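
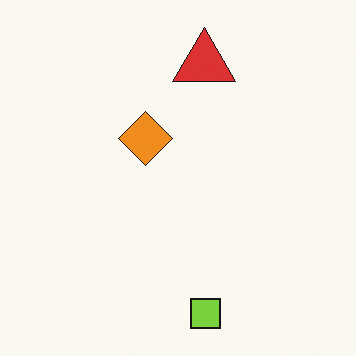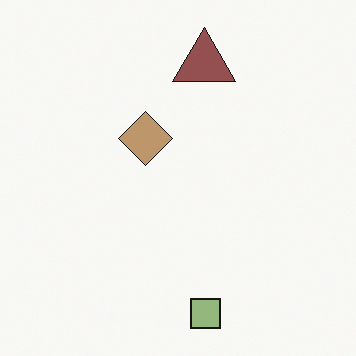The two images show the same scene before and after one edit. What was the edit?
Made much more muted (saturation change).

All colors are more muted and greyish — a global saturation change.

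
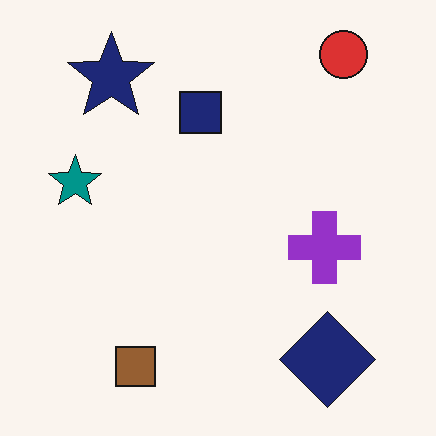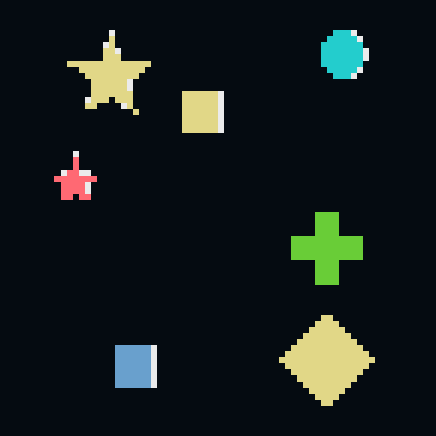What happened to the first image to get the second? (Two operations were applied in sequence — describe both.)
The transformation is: moderately pixelated, then color-inverted (negative).

Shapes are reduced to large square blocks; fine edges and outlines are lost — a downscale-then-upscale (mosaic) effect. The light background has become dark and every shape's color is its complement — a photographic negative.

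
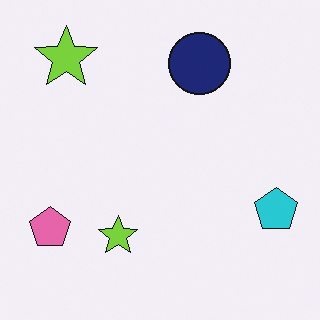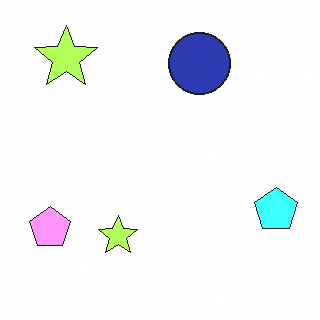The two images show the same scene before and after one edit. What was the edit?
Brightened a lot.

Every pixel — background and shapes alike — is uniformly brightened.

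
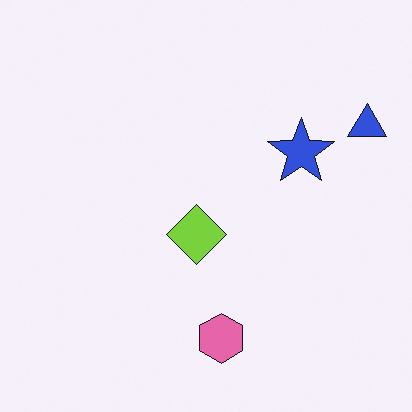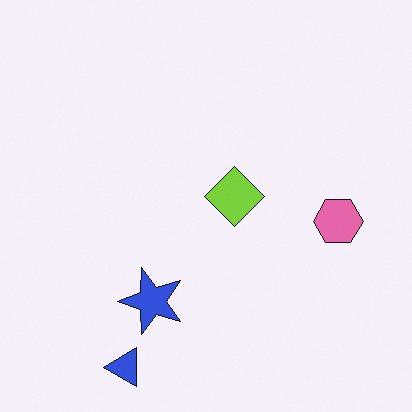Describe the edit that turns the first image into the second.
The transformation is: transposed (reflected across the top-left ↔ bottom-right diagonal).

Shapes have swapped their row and column positions — what was in the top-right is now in the bottom-left — a diagonal reflection.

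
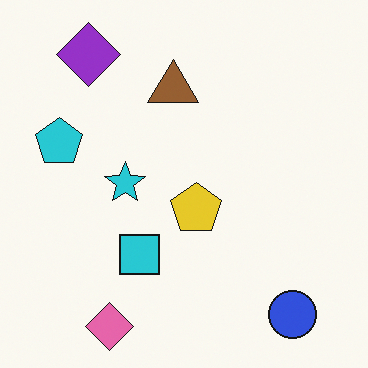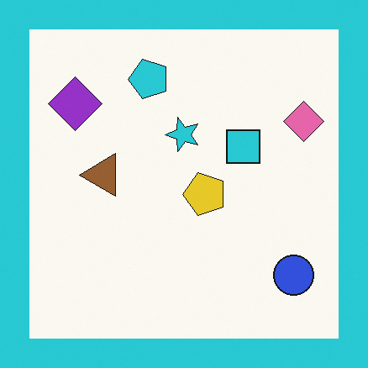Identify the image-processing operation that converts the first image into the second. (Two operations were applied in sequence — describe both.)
The second image is the first transposed (reflected across the top-left ↔ bottom-right diagonal), then framed with a cyan border.

Shapes have swapped their row and column positions — what was in the top-right is now in the bottom-left — a diagonal reflection. A solid cyan frame runs around the edge of the second image, with the content slightly shrunk inside it.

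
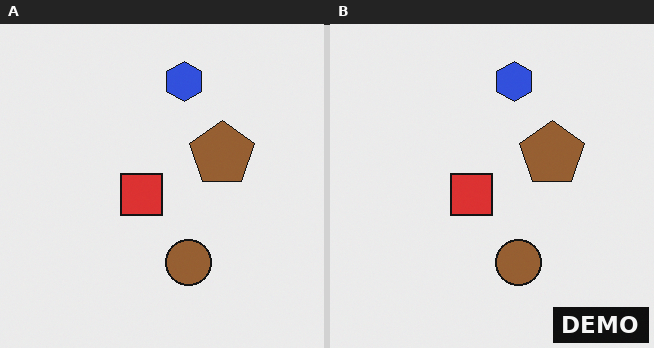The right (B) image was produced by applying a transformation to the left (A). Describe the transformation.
Watermarked with the text "DEMO" in the lower-right corner.

A dark label reading "DEMO" appears in the lower-right corner.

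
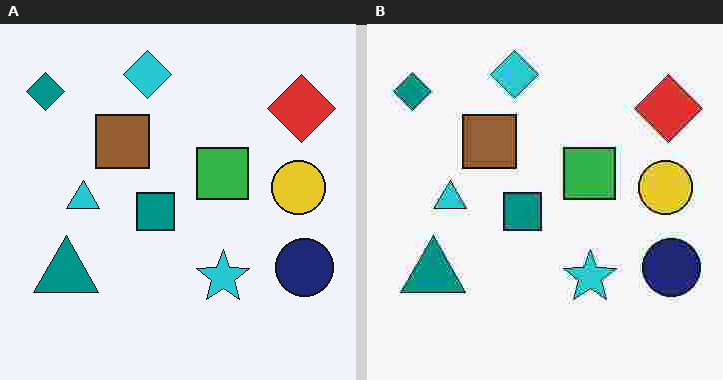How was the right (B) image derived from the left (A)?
The image was degraded with heavy JPEG compression.

Blocky 8×8 compression artifacts appear around shape edges and the flat background shows ringing — characteristic JPEG degradation.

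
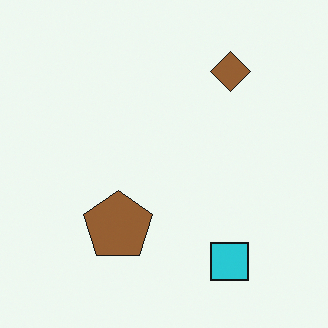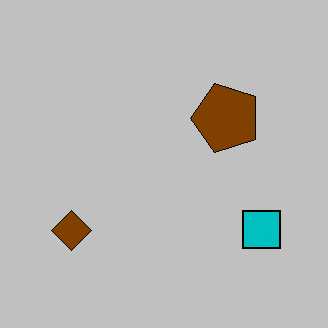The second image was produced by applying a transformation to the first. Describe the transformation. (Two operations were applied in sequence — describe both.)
This is the original image transposed (reflected across the top-left ↔ bottom-right diagonal), then aggressively posterized.

Shapes have swapped their row and column positions — what was in the top-right is now in the bottom-left — a diagonal reflection. Each flat color has snapped to a coarser quantized level — most visibly, the near-white background has dropped to a flat grey.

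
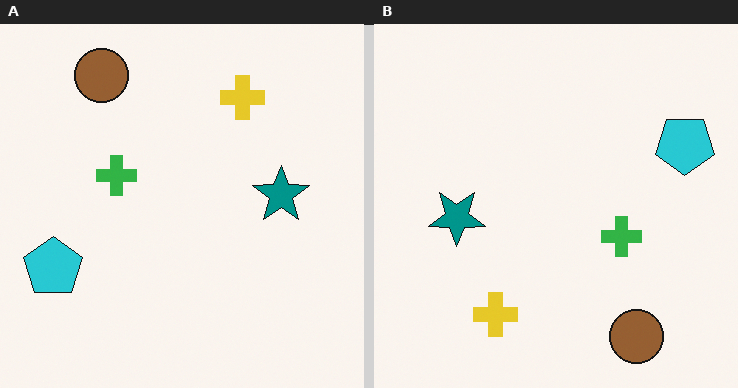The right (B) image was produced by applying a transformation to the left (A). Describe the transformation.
Rotated 180°.

The brown circle sits in the top-left of the left (A) image and the bottom-right of the right (B) — consistent with a whole-image 180° rotation.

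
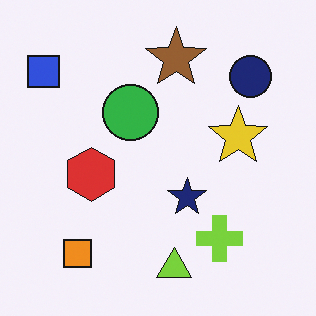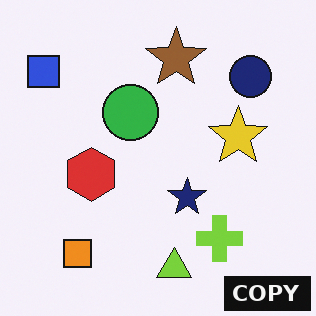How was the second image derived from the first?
The transformation is: watermarked with the text "COPY" in the lower-right corner.

A dark label reading "COPY" appears in the lower-right corner.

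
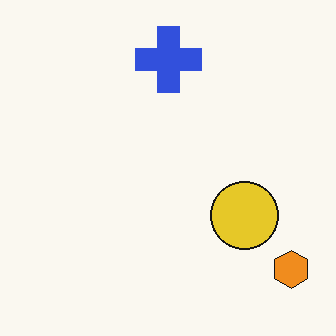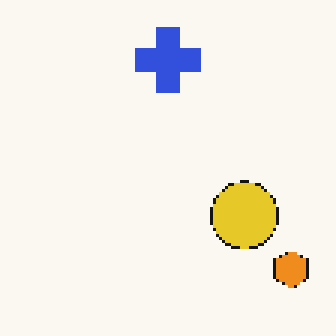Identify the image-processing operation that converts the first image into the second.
It was lightly pixelated (a mild mosaic effect).

Shapes are reduced to large square blocks; fine edges and outlines are lost — a downscale-then-upscale (mosaic) effect.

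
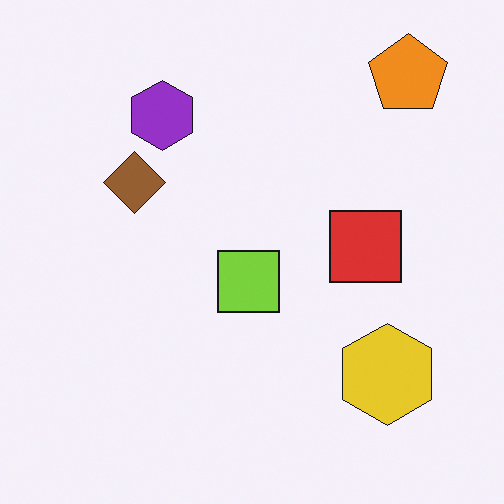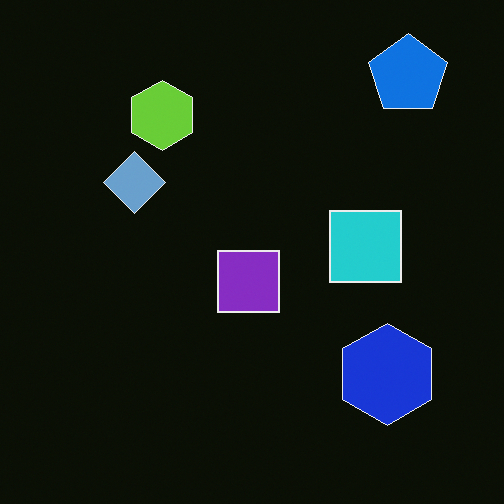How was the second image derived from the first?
It was color-inverted (negative).

The light background has become dark and every shape's color is its complement — a photographic negative.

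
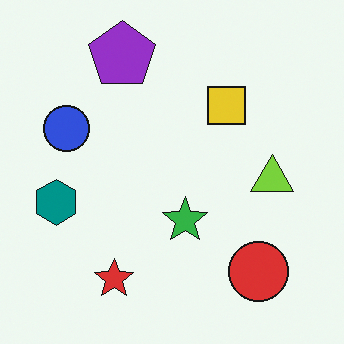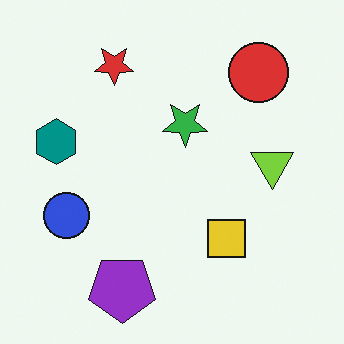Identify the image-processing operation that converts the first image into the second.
The transformation is: flipped vertically (top ↔ bottom).

The purple pentagon is in the top of the first image and the bottom of the second — shapes on opposite sides of the horizontal midline have swapped in a mirror flip.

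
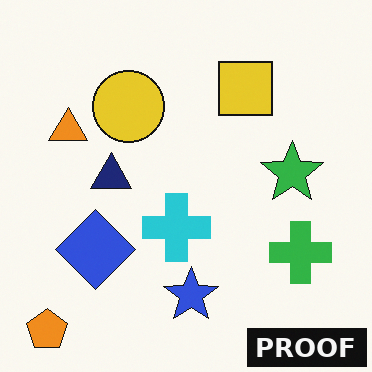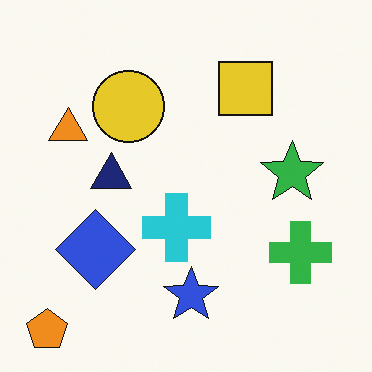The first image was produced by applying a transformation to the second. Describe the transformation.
The image was watermarked with the text "PROOF" in the lower-right corner.

A dark label reading "PROOF" appears in the lower-right corner.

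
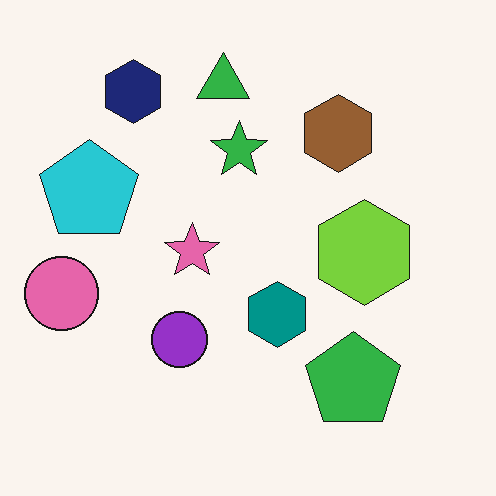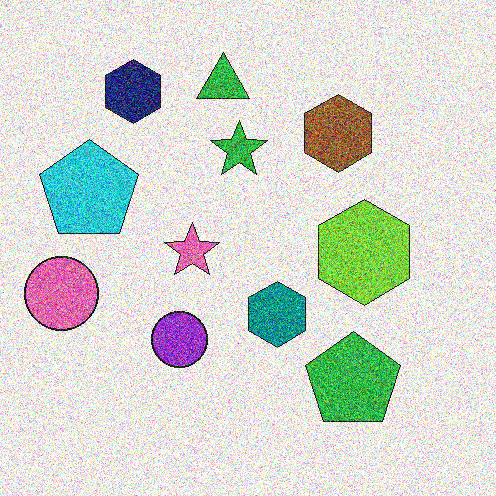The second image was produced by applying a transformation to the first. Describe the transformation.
The second image is the first degraded with a thick layer of grain.

Random speckle covers the whole image, including the flat background.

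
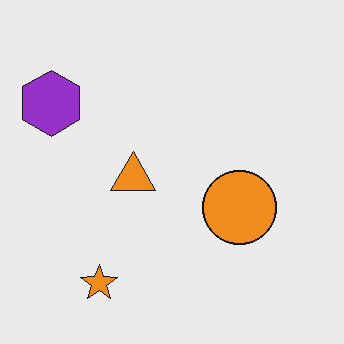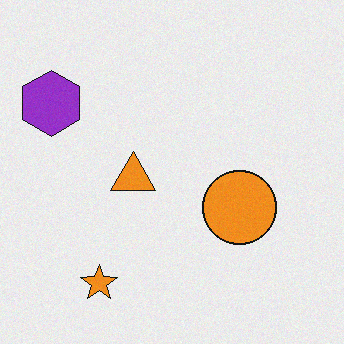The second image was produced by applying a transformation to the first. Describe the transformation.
The second image is the first degraded with light additive noise.

Random speckle covers the whole image, including the flat background.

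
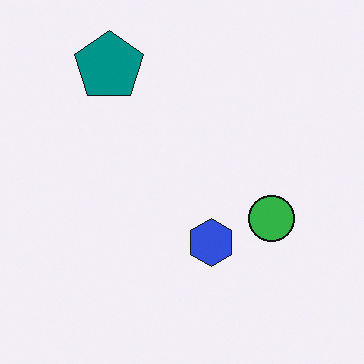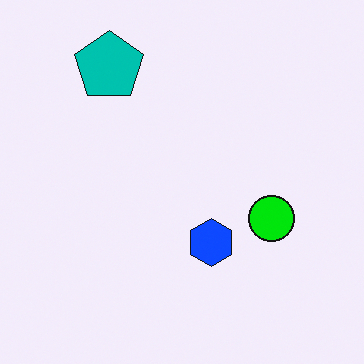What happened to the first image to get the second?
This is the original image made much more vivid (saturation change).

All colors are more vivid — a global saturation change.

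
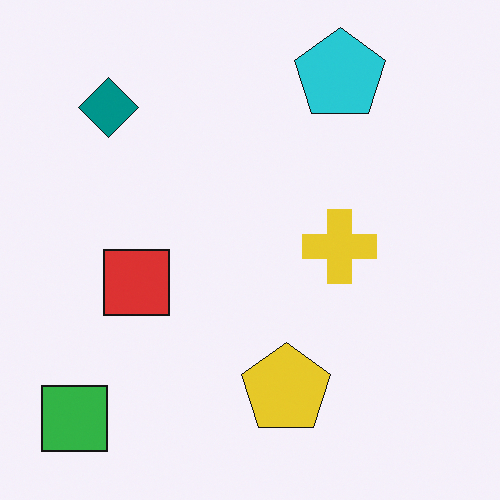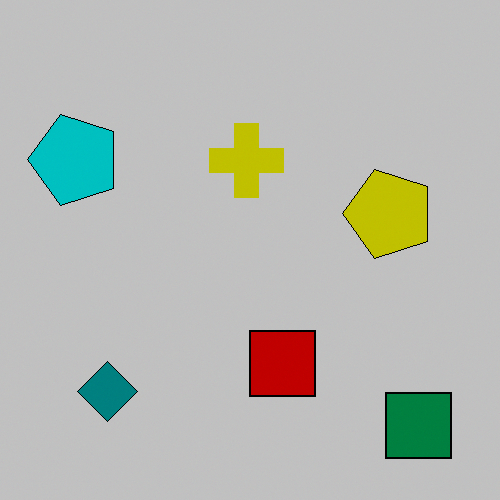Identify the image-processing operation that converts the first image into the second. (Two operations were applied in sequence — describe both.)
It was rotated 90° counter-clockwise, then aggressively posterized.

The green square sits in the bottom-left of the first image and the bottom-right of the second — consistent with a whole-image 90° counter-clockwise rotation. Each flat color has snapped to a coarser quantized level — most visibly, the near-white background has dropped to a flat grey.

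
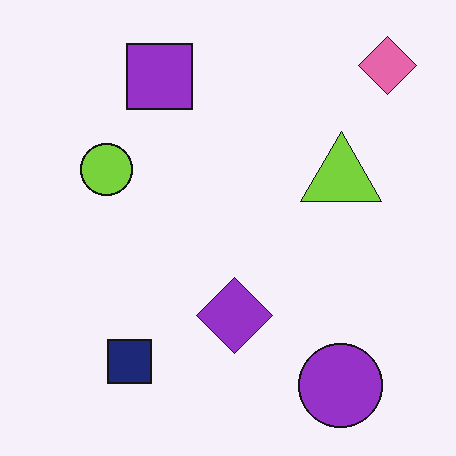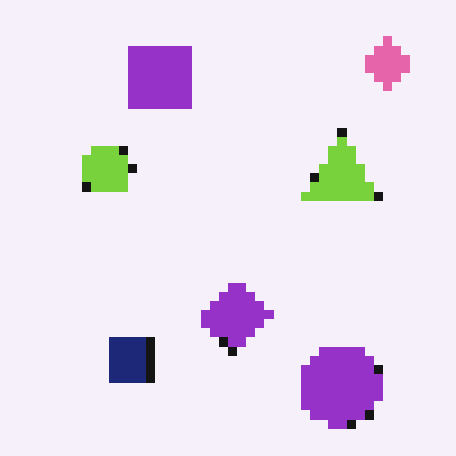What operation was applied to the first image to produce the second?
The second image is the first coarsely pixelated.

Shapes are reduced to large square blocks; fine edges and outlines are lost — a downscale-then-upscale (mosaic) effect.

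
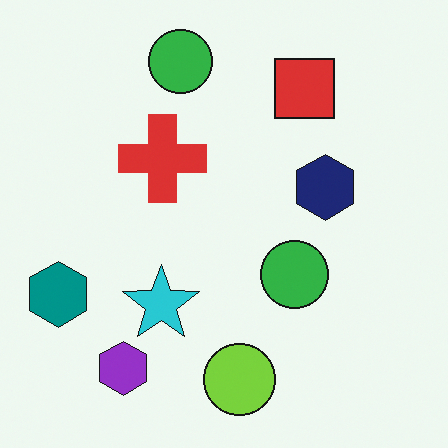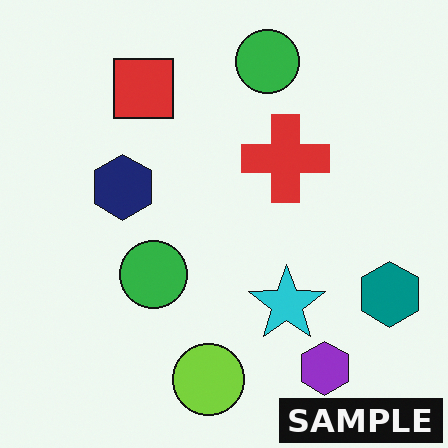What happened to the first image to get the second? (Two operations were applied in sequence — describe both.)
This is the original image flipped horizontally (left ↔ right), then watermarked with the text "SAMPLE" in the lower-right corner.

The teal hexagon is in the left of the first image and the right of the second — shapes on opposite sides of the vertical midline have swapped in a mirror flip. A dark label reading "SAMPLE" appears in the lower-right corner.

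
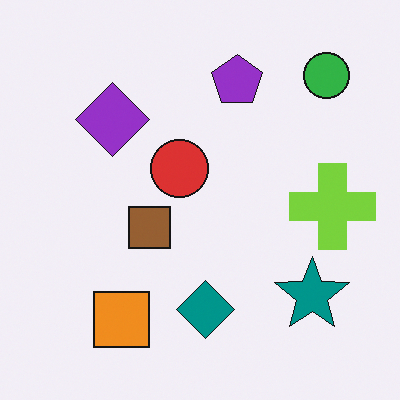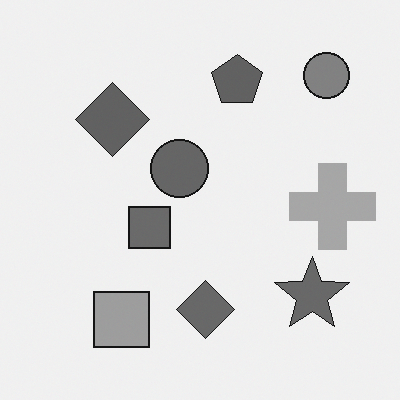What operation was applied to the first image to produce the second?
It was converted to grayscale.

All color is removed — every shape is now a shade of grey.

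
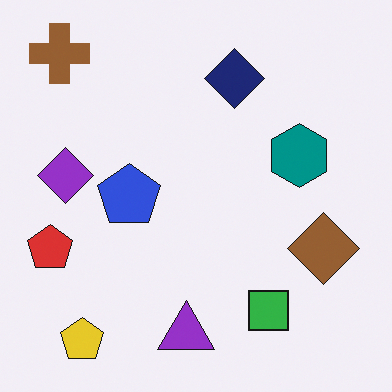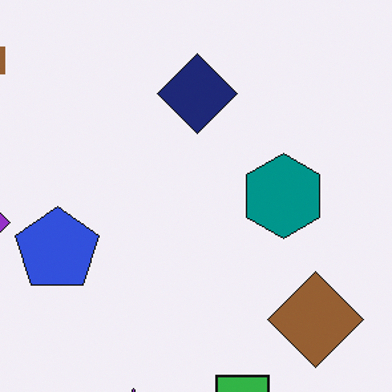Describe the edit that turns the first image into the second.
Cropped slightly and scaled back up.

The visible shapes are larger and the field of view is narrower; shapes near the original edges may be partly or wholly outside the frame — a crop-and-rescale.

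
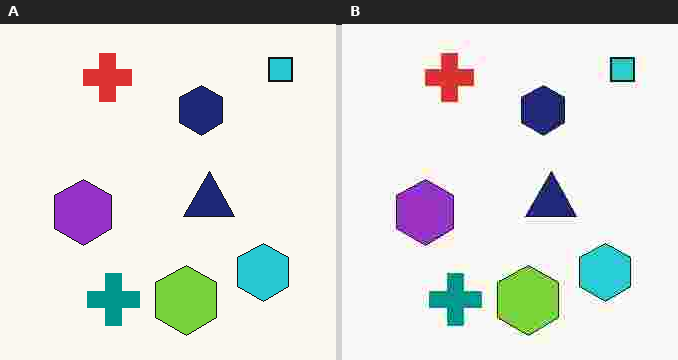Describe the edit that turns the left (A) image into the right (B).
Degraded with heavy JPEG compression.

Blocky 8×8 compression artifacts appear around shape edges and the flat background shows ringing — characteristic JPEG degradation.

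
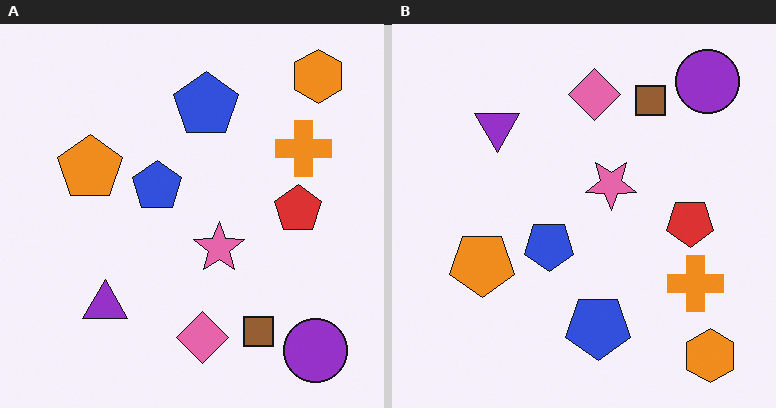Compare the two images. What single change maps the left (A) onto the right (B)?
The image was flipped vertically (top ↔ bottom).

The orange hexagon is in the top-right of the left (A) image and the bottom-right of the right (B) — shapes on opposite sides of the horizontal midline have swapped in a mirror flip.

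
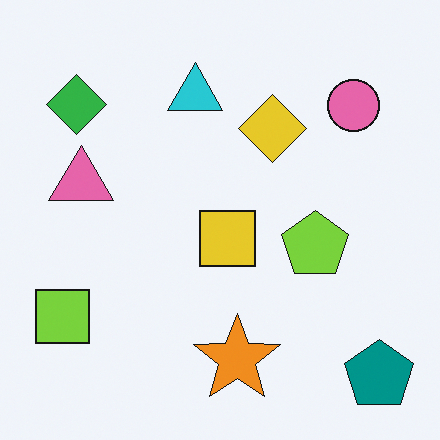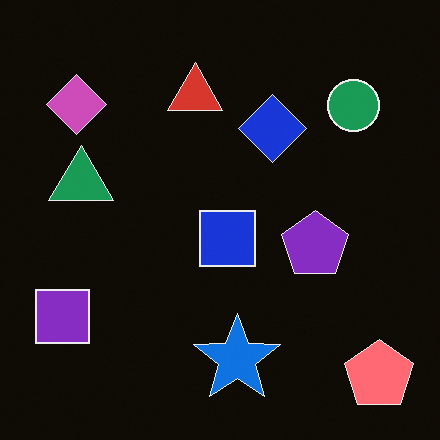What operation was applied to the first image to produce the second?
The image was color-inverted (negative).

The light background has become dark and every shape's color is its complement — a photographic negative.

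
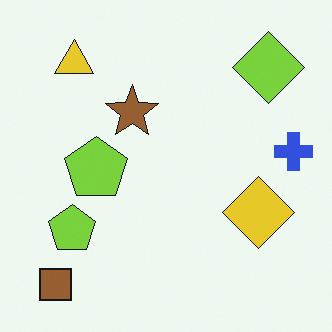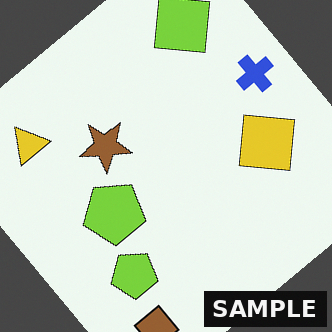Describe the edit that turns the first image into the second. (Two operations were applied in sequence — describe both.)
It was rotated counter-clockwise by a large amount — several tens of degrees, then watermarked with the text "SAMPLE" in the lower-right corner.

Every shape is tilted by the same angle and the image corners show triangular fill wedges — a whole-image rotation by a non-right angle. A dark label reading "SAMPLE" appears in the lower-right corner.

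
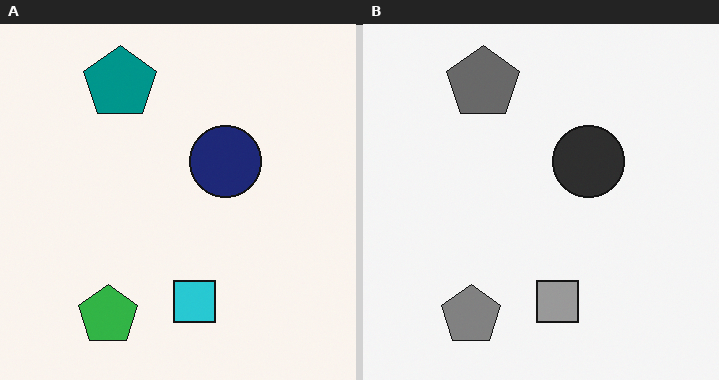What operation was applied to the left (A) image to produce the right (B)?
The right (B) image is the left (A) converted to grayscale.

All color is removed — every shape is now a shade of grey.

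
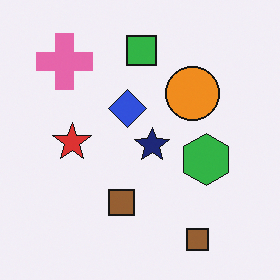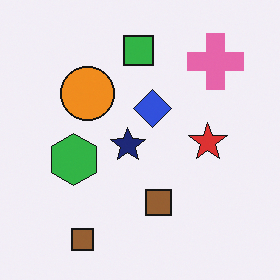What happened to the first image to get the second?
This is the original image flipped horizontally (left ↔ right).

The pink cross is in the top-left of the first image and the top-right of the second — shapes on opposite sides of the vertical midline have swapped in a mirror flip.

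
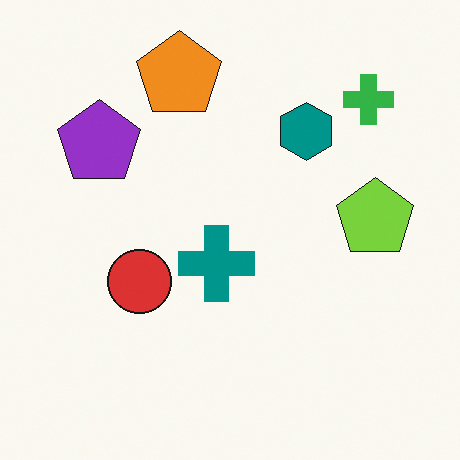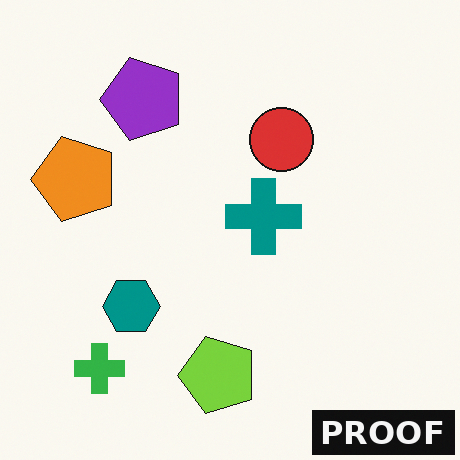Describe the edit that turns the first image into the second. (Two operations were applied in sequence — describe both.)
The image was transposed (reflected across the top-left ↔ bottom-right diagonal), then watermarked with the text "PROOF" in the lower-right corner.

Shapes have swapped their row and column positions — what was in the top-right is now in the bottom-left — a diagonal reflection. A dark label reading "PROOF" appears in the lower-right corner.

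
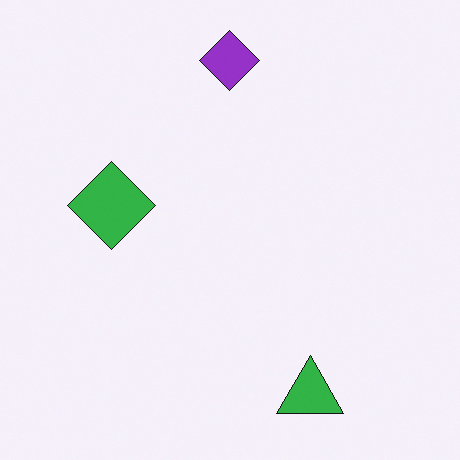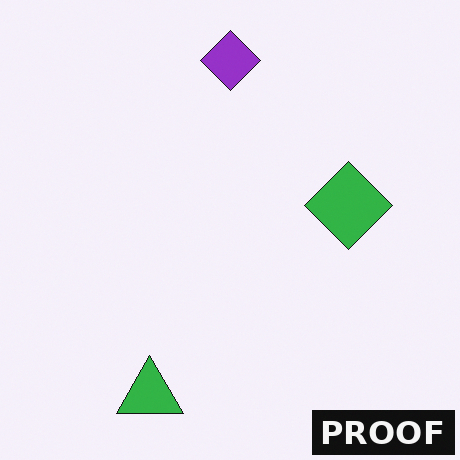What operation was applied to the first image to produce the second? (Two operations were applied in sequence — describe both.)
It was flipped horizontally (left ↔ right), then watermarked with the text "PROOF" in the lower-right corner.

The green diamond is in the left of the first image and the right of the second — shapes on opposite sides of the vertical midline have swapped in a mirror flip. A dark label reading "PROOF" appears in the lower-right corner.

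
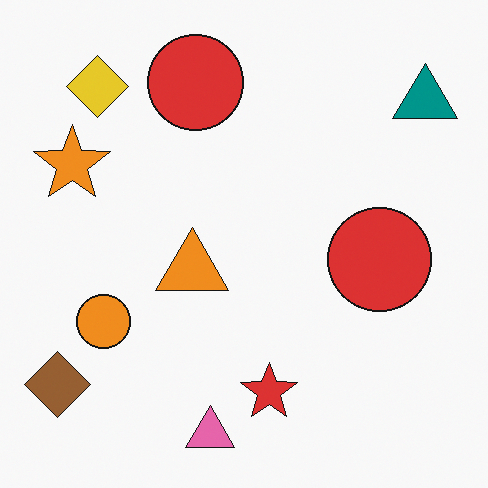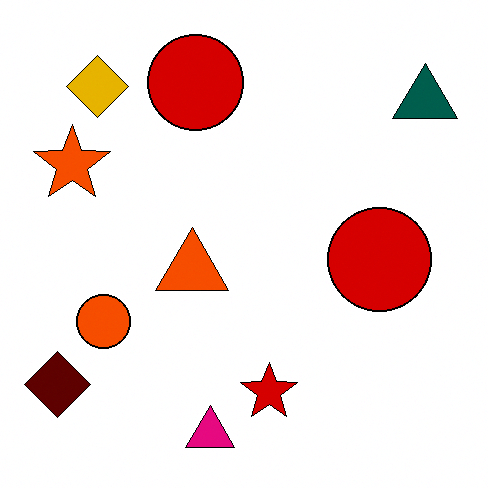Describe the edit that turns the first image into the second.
The image was boosted in contrast.

Tones are pushed away from mid-grey across the whole image — a global contrast change.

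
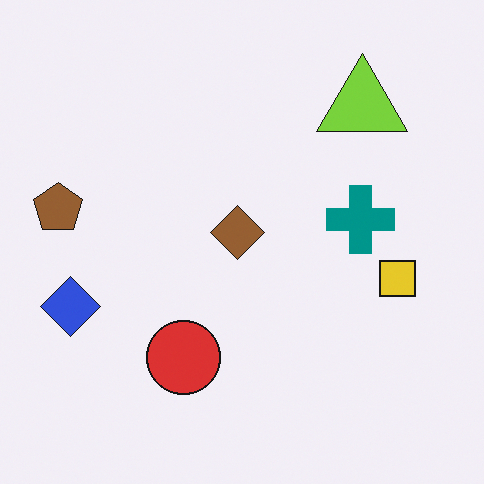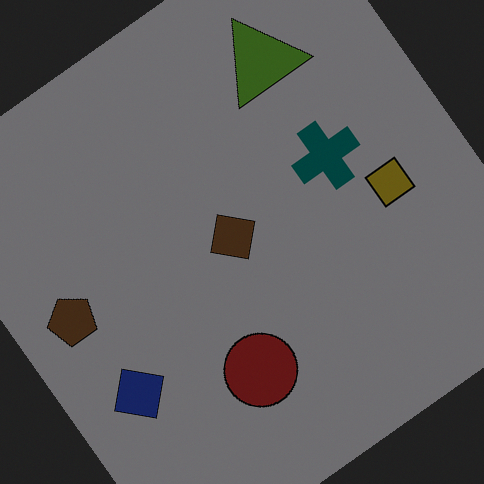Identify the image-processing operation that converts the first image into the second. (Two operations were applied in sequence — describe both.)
Rotated counter-clockwise by a large amount — several tens of degrees, then substantially darkened.

Every shape is tilted by the same angle and the image corners show triangular fill wedges — a whole-image rotation by a non-right angle. Every pixel — background and shapes alike — is uniformly darkened.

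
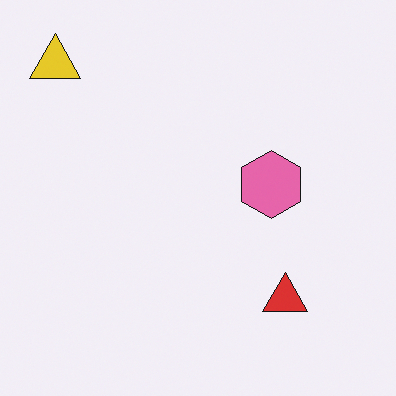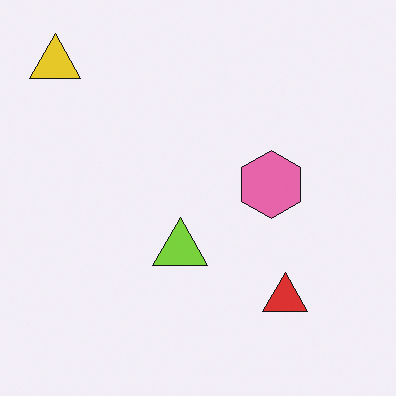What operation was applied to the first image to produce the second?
This is the original image overlaid with an additional lime triangle.

A lime triangle appears in the second image that is absent from the first.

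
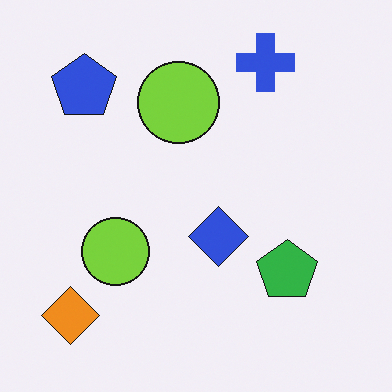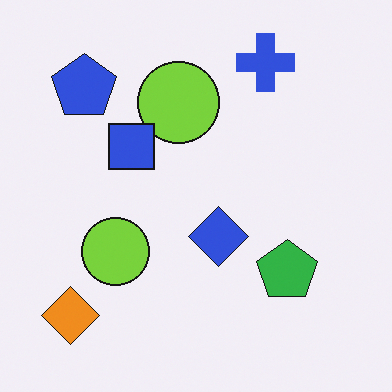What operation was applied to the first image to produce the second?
The transformation is: overlaid with an additional blue square.

A blue square appears in the second image that is absent from the first.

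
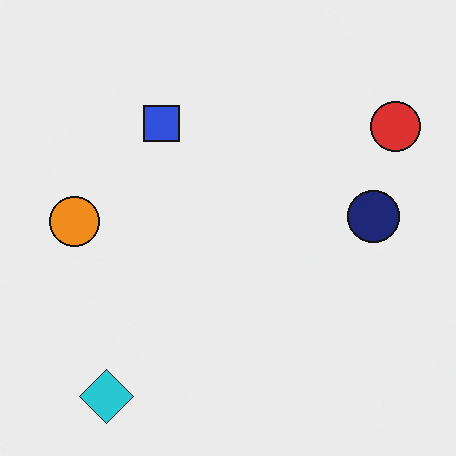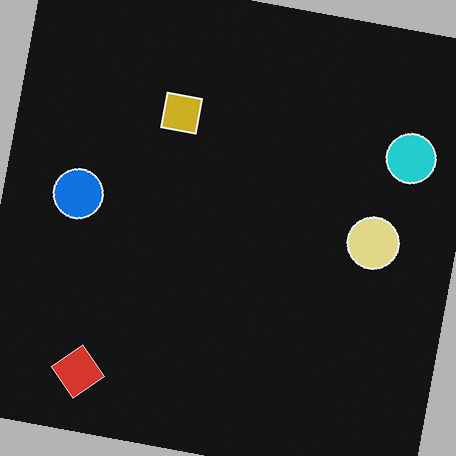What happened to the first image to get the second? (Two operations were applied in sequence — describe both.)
This is the original image color-inverted (negative), then rotated clockwise by a small amount.

The light background has become dark and every shape's color is its complement — a photographic negative. Every shape is tilted by the same angle and the image corners show triangular fill wedges — a whole-image rotation by a non-right angle.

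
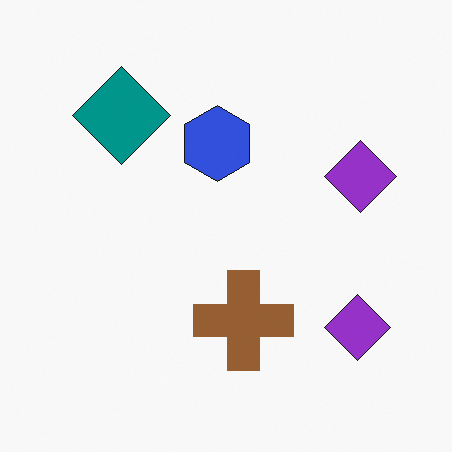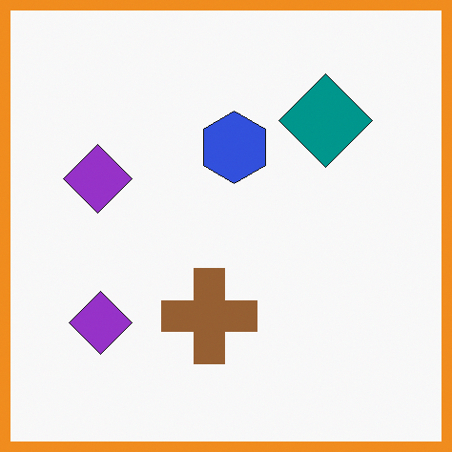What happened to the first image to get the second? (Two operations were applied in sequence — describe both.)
This is the original image flipped horizontally (left ↔ right), then framed with a orange border.

The teal diamond is in the top-left of the first image and the top-right of the second — shapes on opposite sides of the vertical midline have swapped in a mirror flip. A solid orange frame runs around the edge of the second image, with the content slightly shrunk inside it.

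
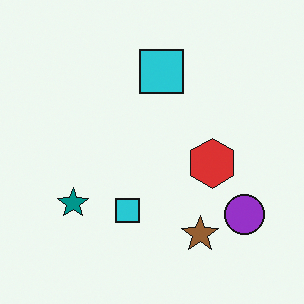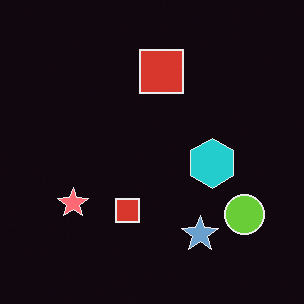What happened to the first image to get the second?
The image was color-inverted (negative).

The light background has become dark and every shape's color is its complement — a photographic negative.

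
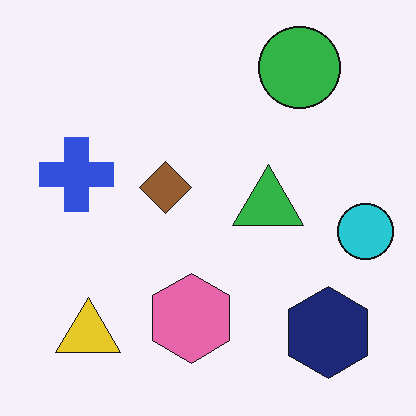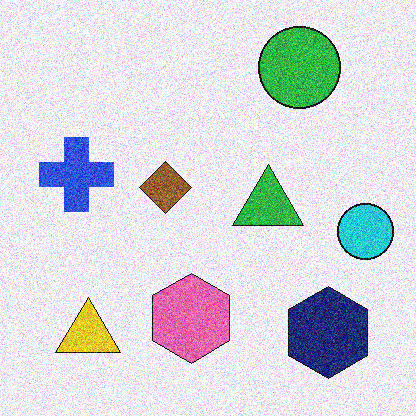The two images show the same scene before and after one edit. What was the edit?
Degraded with strong gaussian noise.

Random speckle covers the whole image, including the flat background.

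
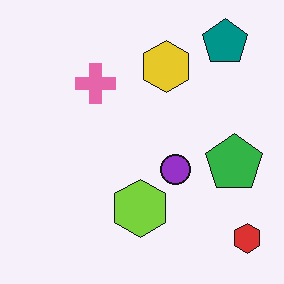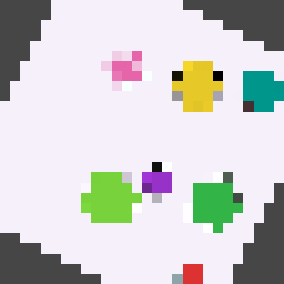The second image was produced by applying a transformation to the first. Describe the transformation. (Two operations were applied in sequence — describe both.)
The image was rotated clockwise by a moderate amount, then coarsely pixelated.

Every shape is tilted by the same angle and the image corners show triangular fill wedges — a whole-image rotation by a non-right angle. Shapes are reduced to large square blocks; fine edges and outlines are lost — a downscale-then-upscale (mosaic) effect.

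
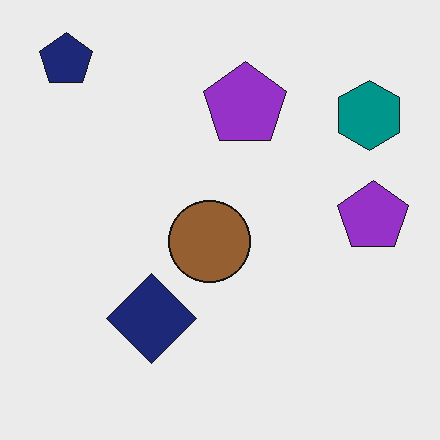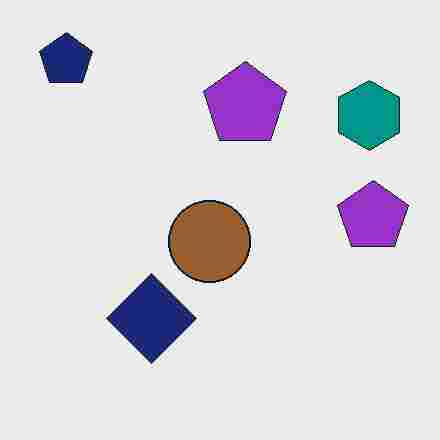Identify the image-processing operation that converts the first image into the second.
This is the original image degraded with heavy JPEG compression.

Blocky 8×8 compression artifacts appear around shape edges and the flat background shows ringing — characteristic JPEG degradation.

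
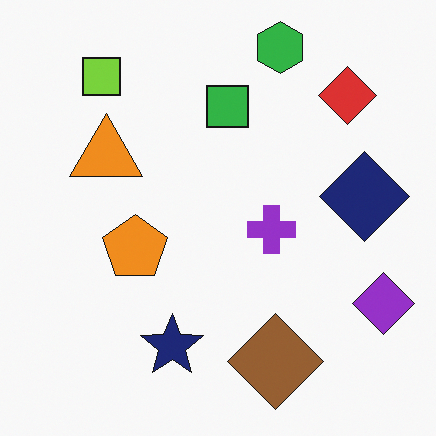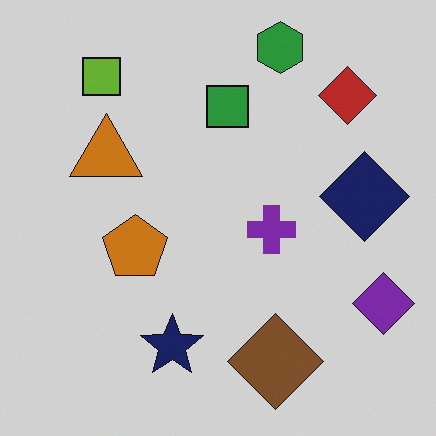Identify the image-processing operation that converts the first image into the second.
This is the original image slightly darkened.

Every pixel — background and shapes alike — is uniformly darkened.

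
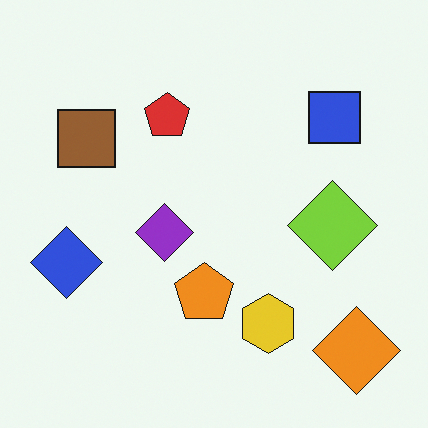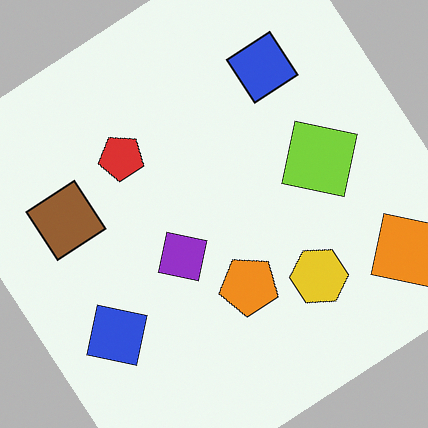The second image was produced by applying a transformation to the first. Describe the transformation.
The second image is the first rotated counter-clockwise by a large amount — several tens of degrees.

Every shape is tilted by the same angle and the image corners show triangular fill wedges — a whole-image rotation by a non-right angle.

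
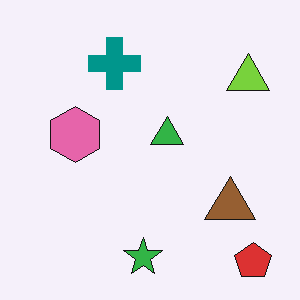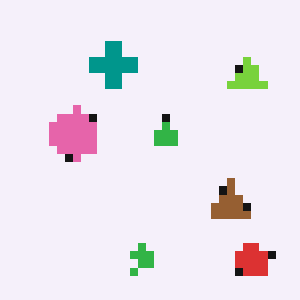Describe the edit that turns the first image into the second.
It was pixelated into visible square blocks.

Shapes are reduced to large square blocks; fine edges and outlines are lost — a downscale-then-upscale (mosaic) effect.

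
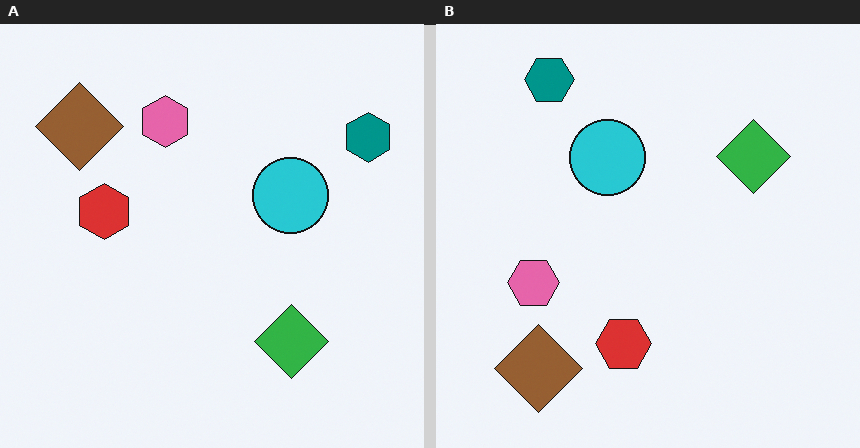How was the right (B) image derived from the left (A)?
The image was rotated 90° counter-clockwise.

The teal hexagon sits in the top-right of the left (A) image and the top-left of the right (B) — consistent with a whole-image 90° counter-clockwise rotation.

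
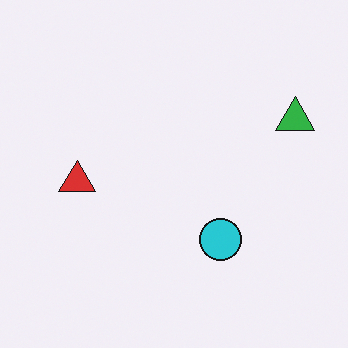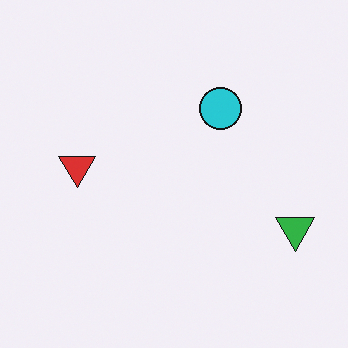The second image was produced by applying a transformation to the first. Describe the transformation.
The transformation is: flipped vertically (top ↔ bottom).

The cyan circle is in the bottom of the first image and the top of the second — shapes on opposite sides of the horizontal midline have swapped in a mirror flip.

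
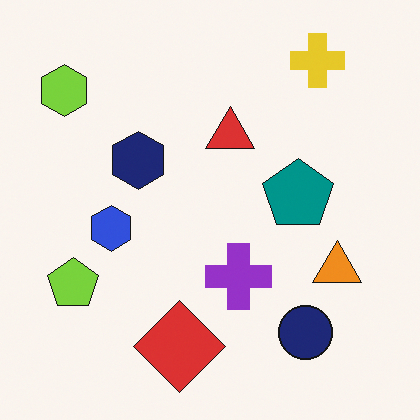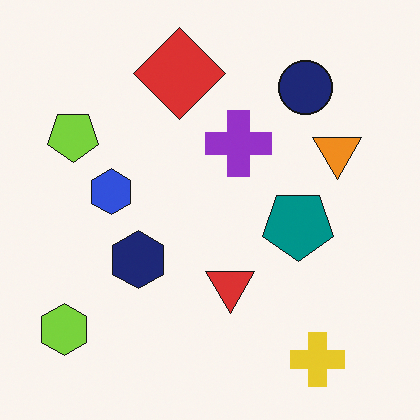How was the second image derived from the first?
The transformation is: flipped vertically (top ↔ bottom).

The yellow cross is in the top-right of the first image and the bottom-right of the second — shapes on opposite sides of the horizontal midline have swapped in a mirror flip.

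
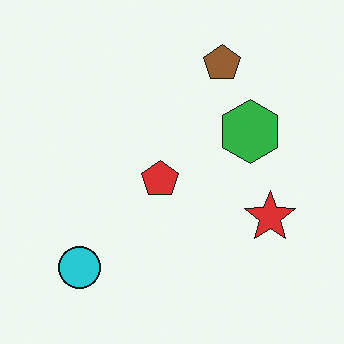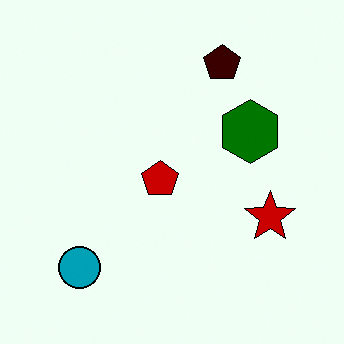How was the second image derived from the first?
This is the original image given much higher contrast.

Tones are pushed away from mid-grey across the whole image — a global contrast change.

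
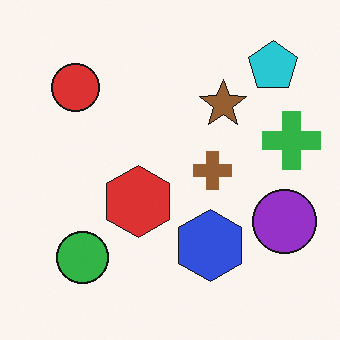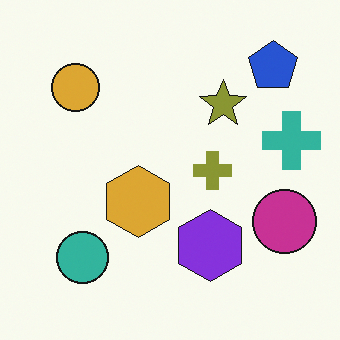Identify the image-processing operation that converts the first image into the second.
The image was hue-shifted by a small amount.

Every shape's color has rotated by the same amount around the hue wheel — a uniform hue shift.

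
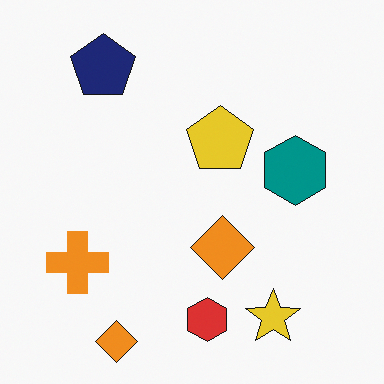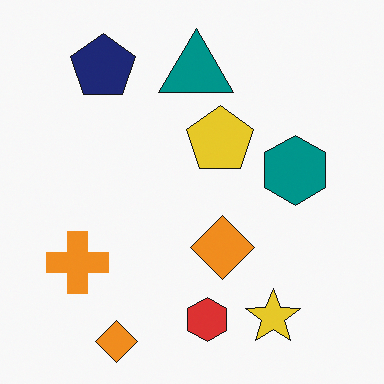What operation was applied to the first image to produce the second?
It was overlaid with an additional teal triangle.

A teal triangle appears in the second image that is absent from the first.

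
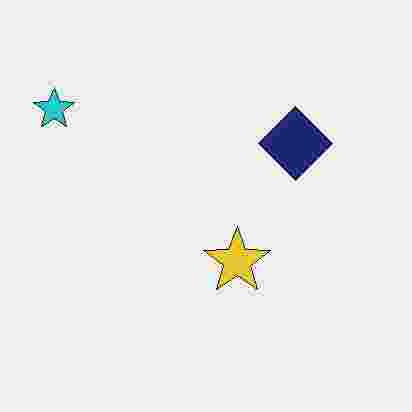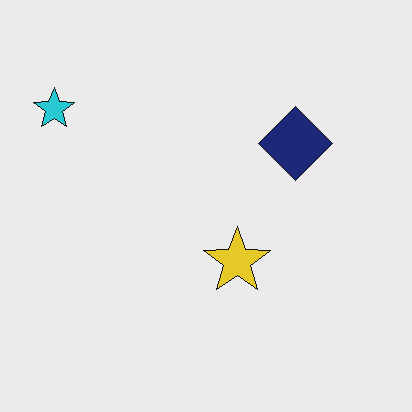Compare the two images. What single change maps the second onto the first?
The first image is the second heavily JPEG-compressed with obvious blocking artifacts.

Blocky 8×8 compression artifacts appear around shape edges and the flat background shows ringing — characteristic JPEG degradation.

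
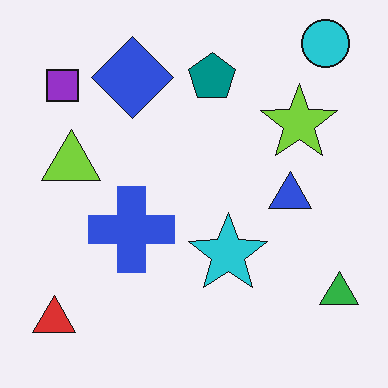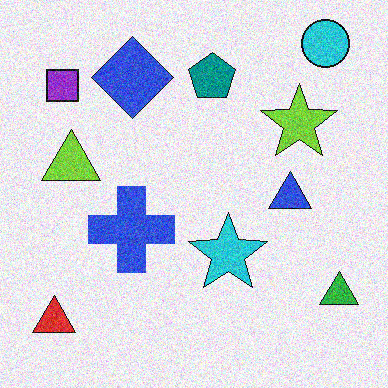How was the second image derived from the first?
The second image is the first degraded with moderate additive noise.

Random speckle covers the whole image, including the flat background.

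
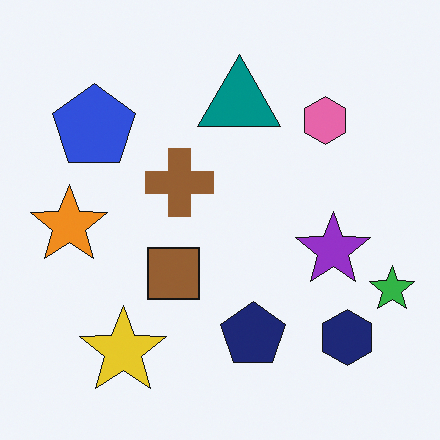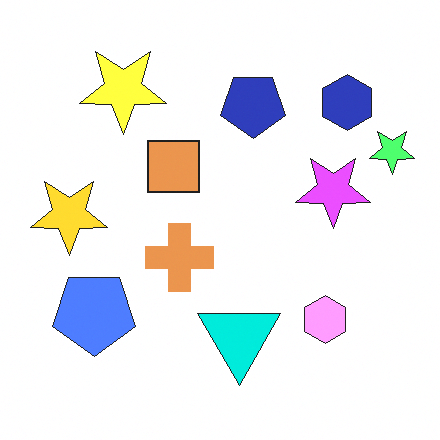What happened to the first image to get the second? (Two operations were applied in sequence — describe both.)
It was flipped vertically (top ↔ bottom), then substantially brightened.

The yellow star is in the bottom-left of the first image and the top-left of the second — shapes on opposite sides of the horizontal midline have swapped in a mirror flip. Every pixel — background and shapes alike — is uniformly brightened.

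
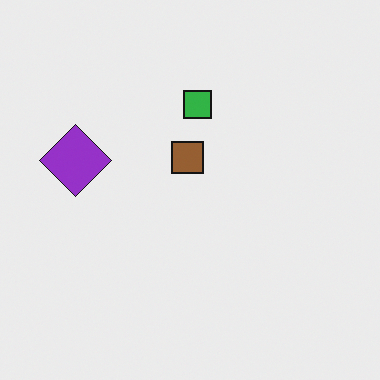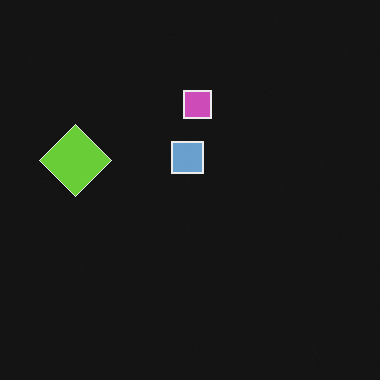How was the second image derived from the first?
The transformation is: color-inverted (negative).

The light background has become dark and every shape's color is its complement — a photographic negative.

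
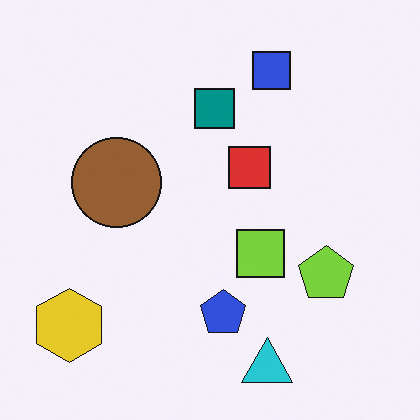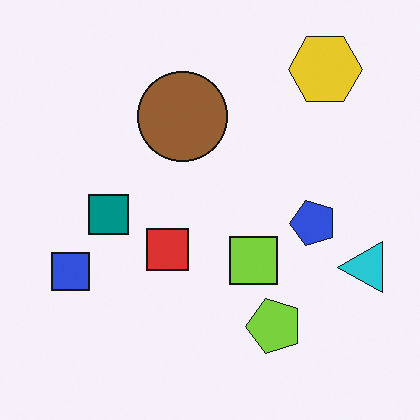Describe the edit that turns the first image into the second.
This is the original image transposed (reflected across the top-left ↔ bottom-right diagonal).

Shapes have swapped their row and column positions — what was in the top-right is now in the bottom-left — a diagonal reflection.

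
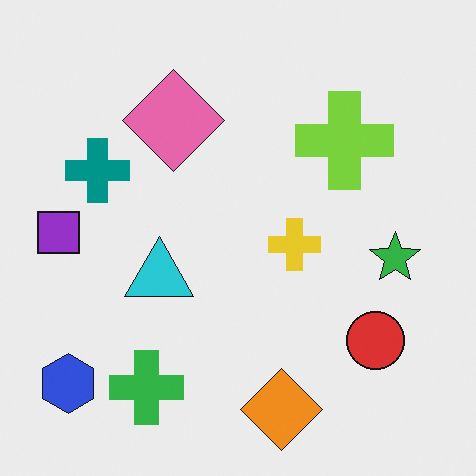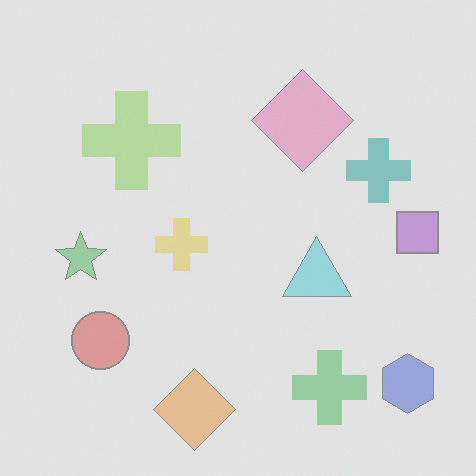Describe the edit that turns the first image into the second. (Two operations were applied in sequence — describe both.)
The transformation is: flipped horizontally (left ↔ right), then washed out (contrast reduced).

The purple square is in the left of the first image and the right of the second — shapes on opposite sides of the vertical midline have swapped in a mirror flip. Tones are pushed toward mid-grey across the whole image — a global contrast change.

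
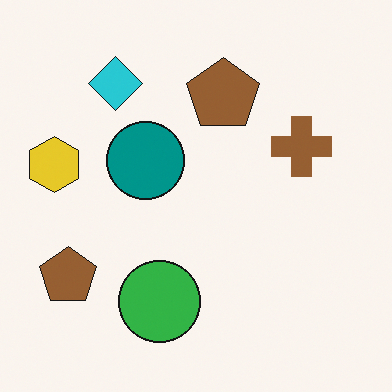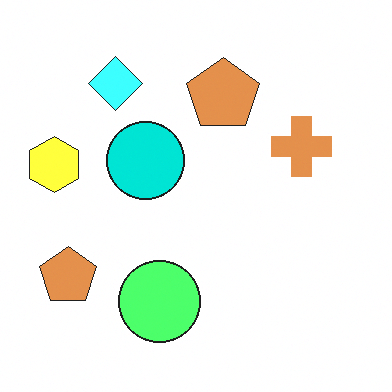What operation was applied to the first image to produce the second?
The second image is the first brightened a lot.

Every pixel — background and shapes alike — is uniformly brightened.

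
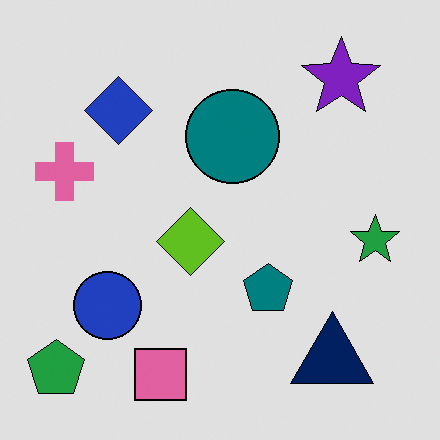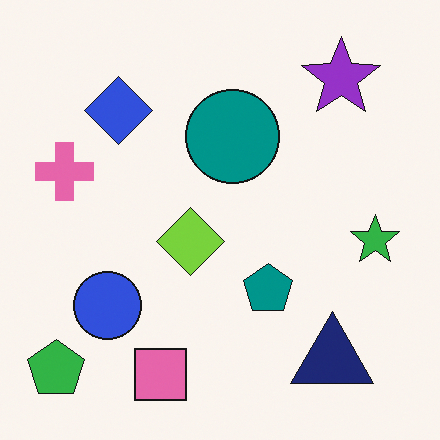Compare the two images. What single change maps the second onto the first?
The transformation is: moderately posterized.

Each flat color has snapped to a coarser quantized level — most visibly, the near-white background has dropped to a flat grey.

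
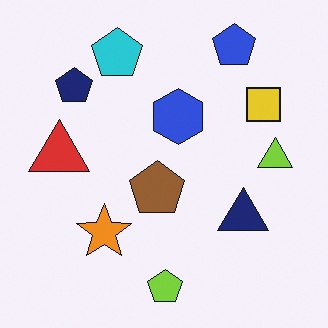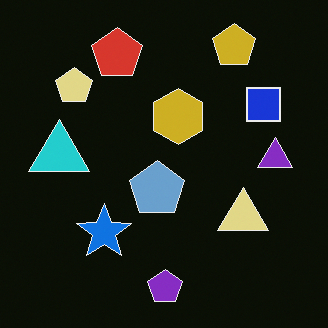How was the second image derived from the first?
The second image is the first color-inverted (negative).

The light background has become dark and every shape's color is its complement — a photographic negative.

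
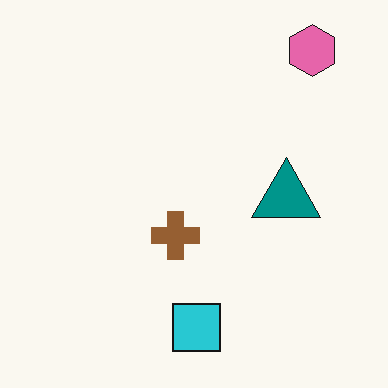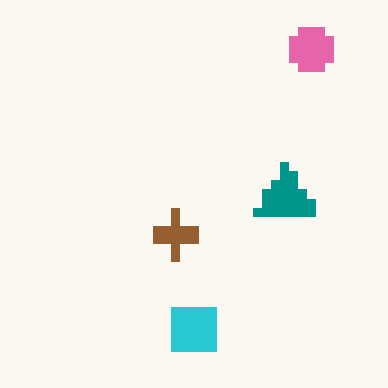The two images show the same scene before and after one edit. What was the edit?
The image was coarsely pixelated.

Shapes are reduced to large square blocks; fine edges and outlines are lost — a downscale-then-upscale (mosaic) effect.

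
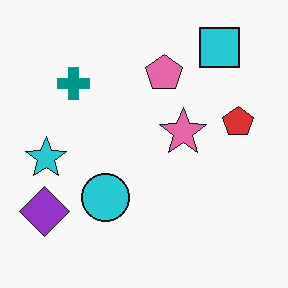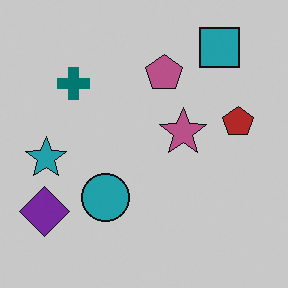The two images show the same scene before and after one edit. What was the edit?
The second image is the first darkened a little.

Every pixel — background and shapes alike — is uniformly darkened.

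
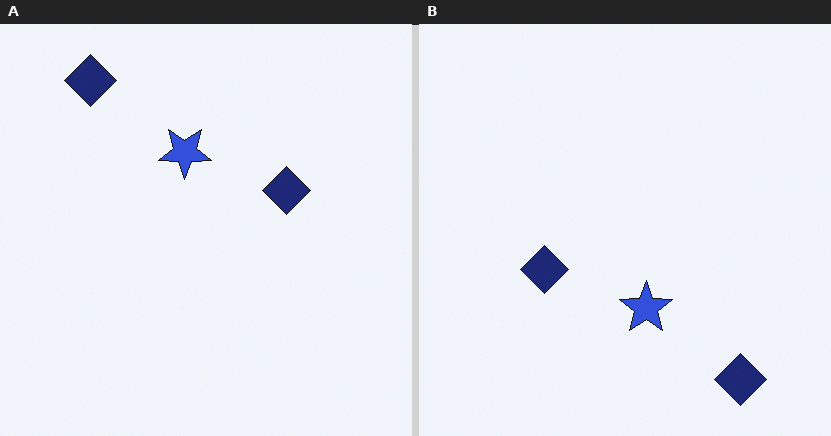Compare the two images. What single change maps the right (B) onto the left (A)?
Rotated 180°.

The blue star sits in the bottom of the right (B) image and the top of the left (A) — consistent with a whole-image 180° rotation.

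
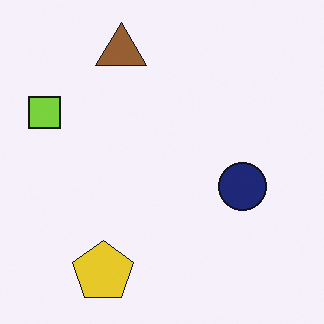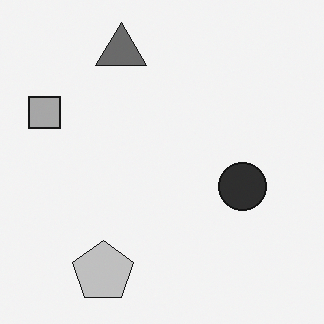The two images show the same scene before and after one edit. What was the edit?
Converted to grayscale.

All color is removed — every shape is now a shade of grey.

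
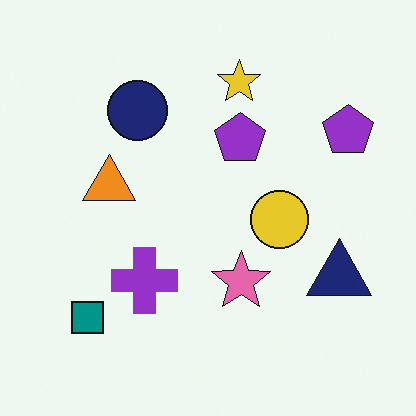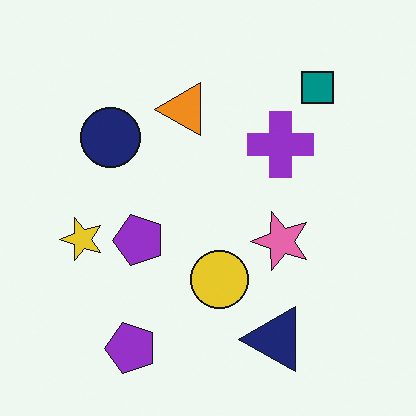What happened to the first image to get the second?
The image was transposed (reflected across the top-left ↔ bottom-right diagonal).

Shapes have swapped their row and column positions — what was in the top-right is now in the bottom-left — a diagonal reflection.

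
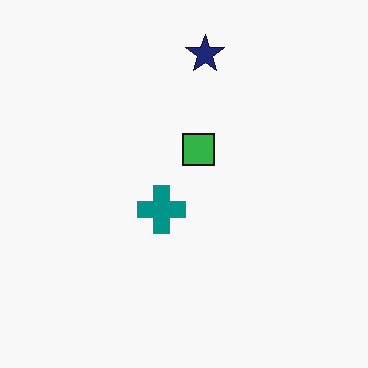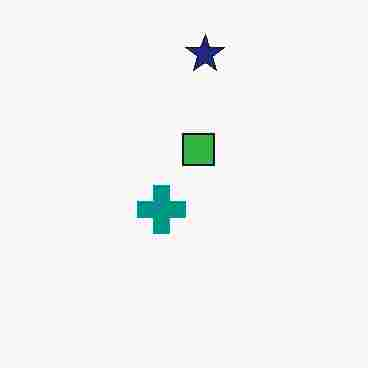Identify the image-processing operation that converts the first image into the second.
The image was heavily JPEG-compressed with obvious blocking artifacts.

Blocky 8×8 compression artifacts appear around shape edges and the flat background shows ringing — characteristic JPEG degradation.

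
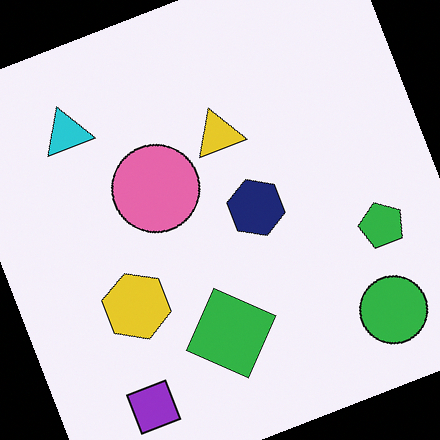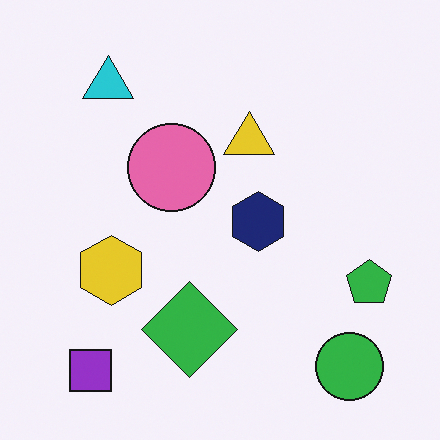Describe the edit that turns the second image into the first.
The transformation is: rotated counter-clockwise by a moderate amount.

Every shape is tilted by the same angle and the image corners show triangular fill wedges — a whole-image rotation by a non-right angle.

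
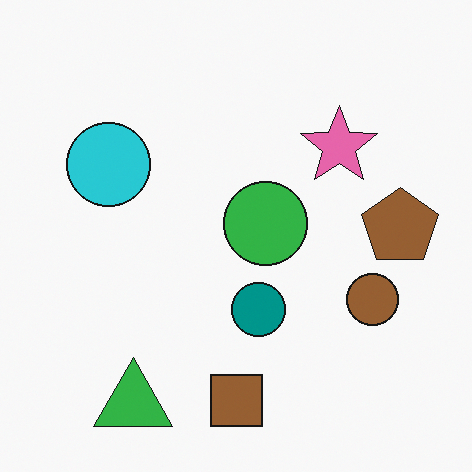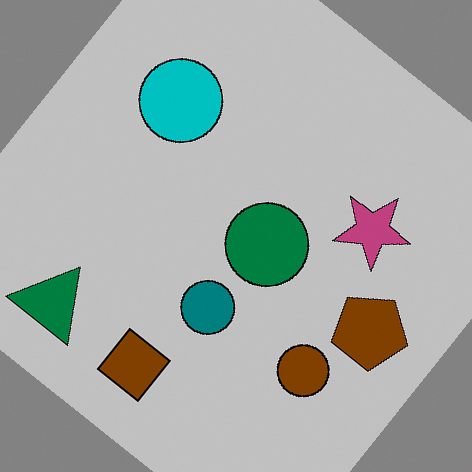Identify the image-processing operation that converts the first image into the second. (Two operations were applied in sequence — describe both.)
This is the original image aggressively posterized, then rotated clockwise by a large amount — several tens of degrees.

Each flat color has snapped to a coarser quantized level — most visibly, the near-white background has dropped to a flat grey. Every shape is tilted by the same angle and the image corners show triangular fill wedges — a whole-image rotation by a non-right angle.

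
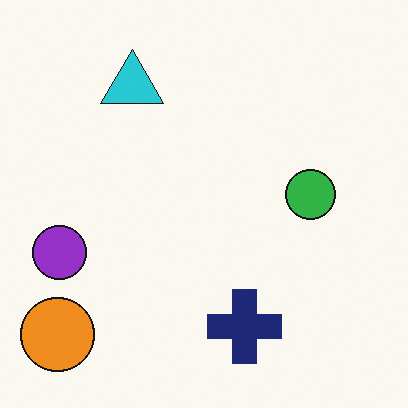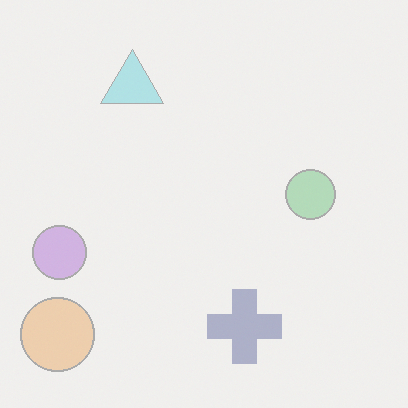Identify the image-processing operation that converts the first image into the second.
The second image is the first given much lower contrast.

Tones are pushed toward mid-grey across the whole image — a global contrast change.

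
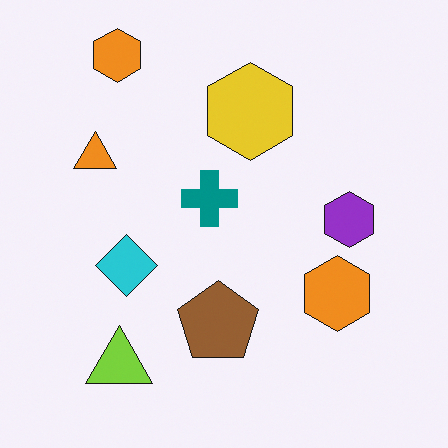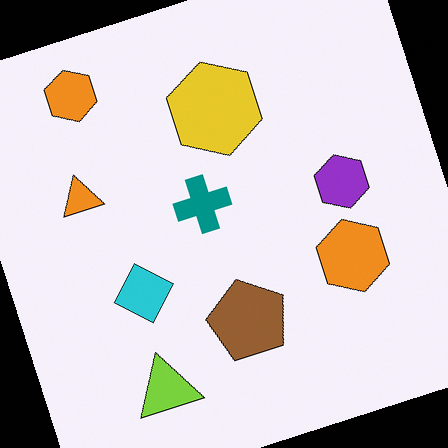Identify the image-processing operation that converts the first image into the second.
This is the original image rotated counter-clockwise by a moderate amount.

Every shape is tilted by the same angle and the image corners show triangular fill wedges — a whole-image rotation by a non-right angle.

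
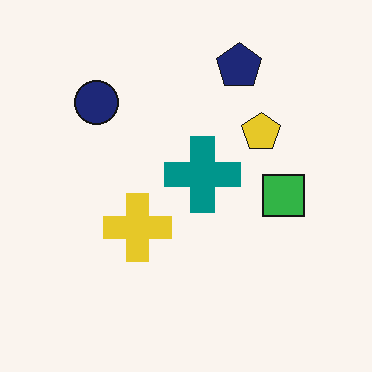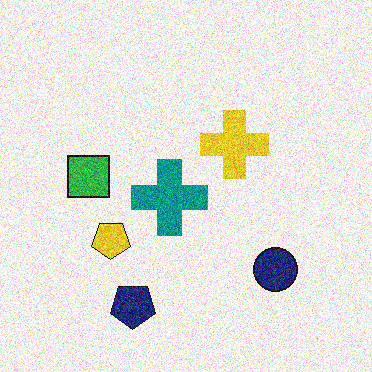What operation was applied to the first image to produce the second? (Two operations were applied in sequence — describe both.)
It was rotated 180°, then degraded with a thick layer of grain.

The navy pentagon sits in the top of the first image and the bottom of the second — consistent with a whole-image 180° rotation. Random speckle covers the whole image, including the flat background.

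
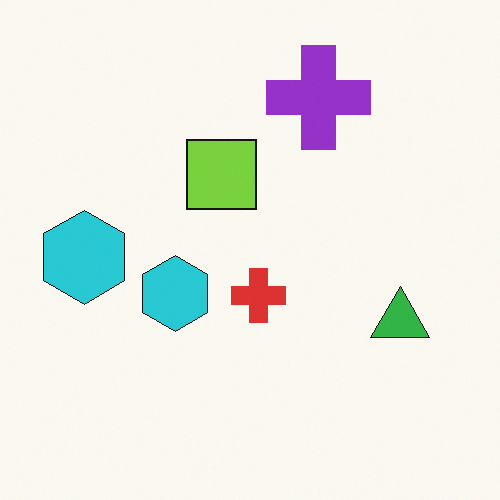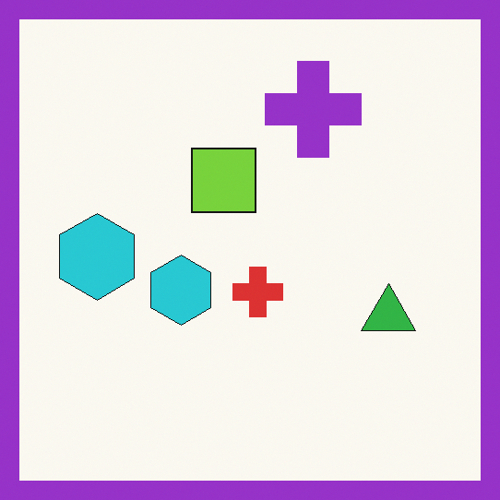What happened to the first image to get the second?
The image was framed with a purple border.

A solid purple frame runs around the edge of the second image, with the content slightly shrunk inside it.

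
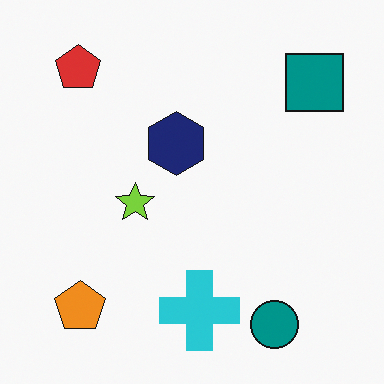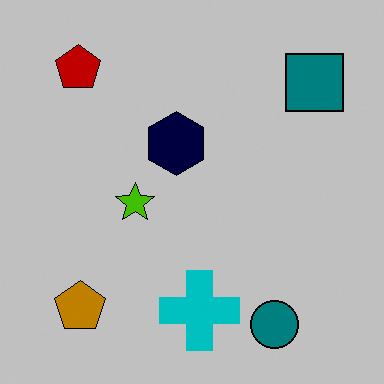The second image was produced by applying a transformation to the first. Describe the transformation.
It was heavily posterized to just a handful of flat colors.

Each flat color has snapped to a coarser quantized level — most visibly, the near-white background has dropped to a flat grey.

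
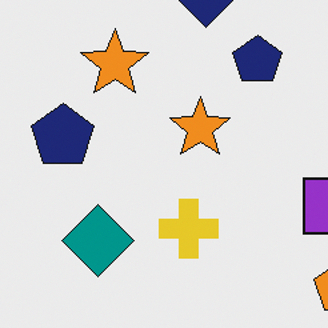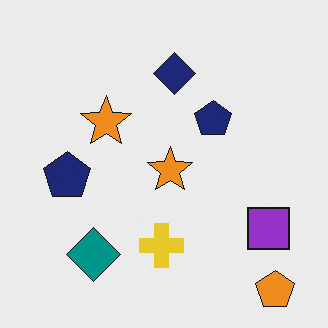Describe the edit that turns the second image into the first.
This is the original image cropped slightly and scaled back up.

The visible shapes are larger and the field of view is narrower; shapes near the original edges may be partly or wholly outside the frame — a crop-and-rescale.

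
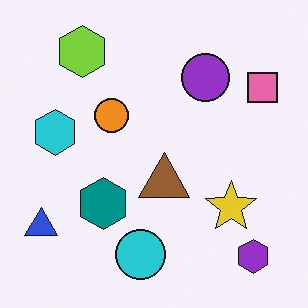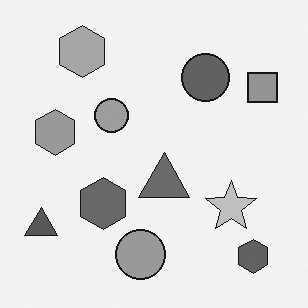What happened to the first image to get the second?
The second image is the first converted to grayscale.

All color is removed — every shape is now a shade of grey.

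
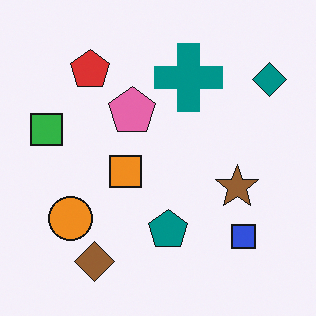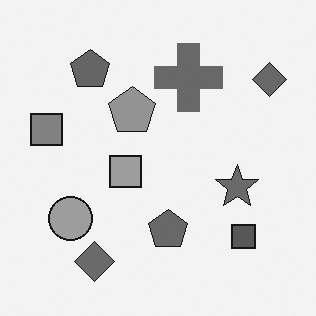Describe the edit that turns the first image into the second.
The image was converted to grayscale.

All color is removed — every shape is now a shade of grey.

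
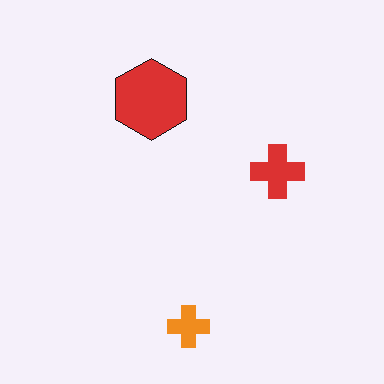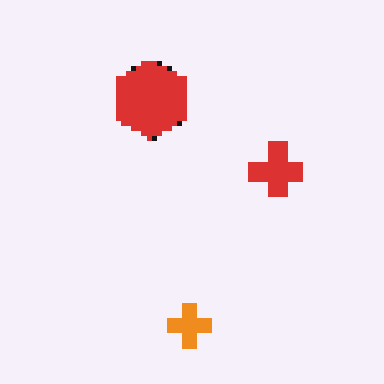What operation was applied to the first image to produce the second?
Lightly pixelated (a mild mosaic effect).

Shapes are reduced to large square blocks; fine edges and outlines are lost — a downscale-then-upscale (mosaic) effect.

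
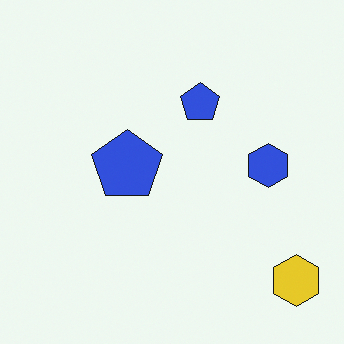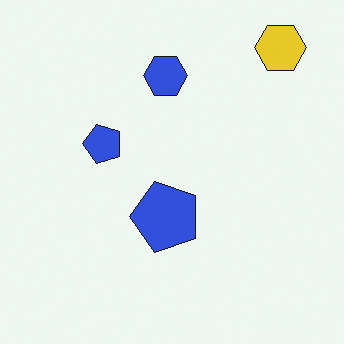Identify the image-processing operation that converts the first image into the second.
Rotated 90° counter-clockwise.

The yellow hexagon sits in the bottom-right of the first image and the top-right of the second — consistent with a whole-image 90° counter-clockwise rotation.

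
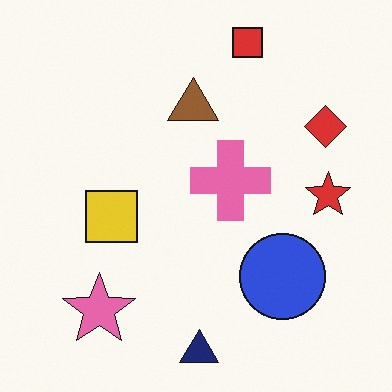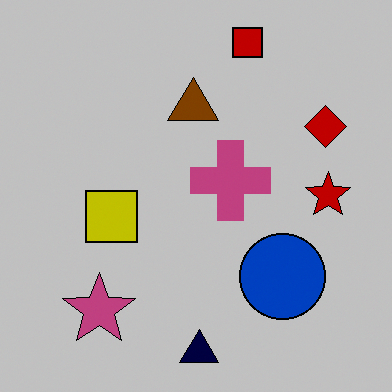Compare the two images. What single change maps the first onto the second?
This is the original image heavily posterized to just a handful of flat colors.

Each flat color has snapped to a coarser quantized level — most visibly, the near-white background has dropped to a flat grey.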